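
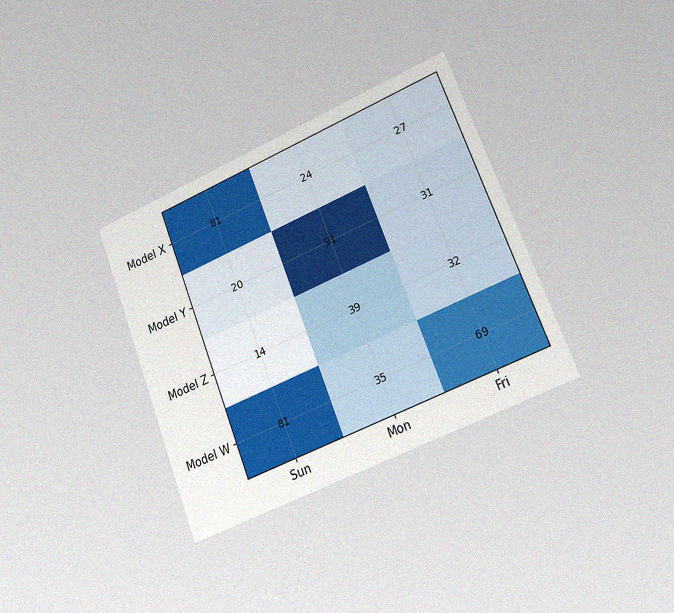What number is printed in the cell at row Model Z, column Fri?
32

The chart is tilted about 22° counter-clockwise and viewed slightly from the right, with some photo noise. The (Model Z, Fri) cell reads 32.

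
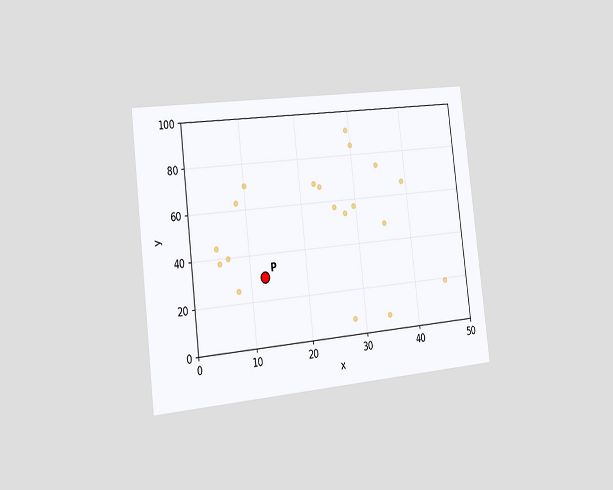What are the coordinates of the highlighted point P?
(12.5, 30)

The chart is tilted about 7° counter-clockwise and viewed slightly from the left. Following the gridlines from P to each axis, P sits at (12.5, 30).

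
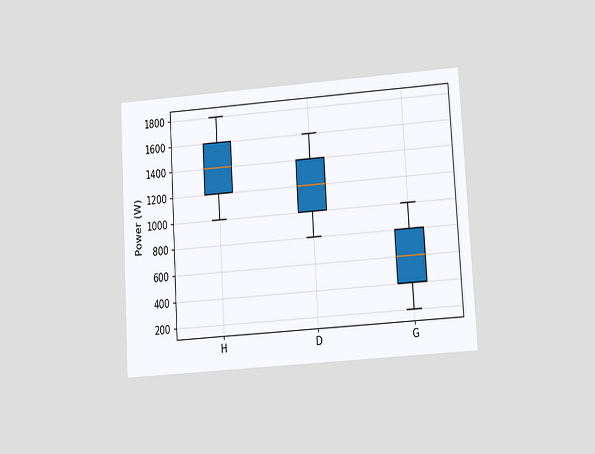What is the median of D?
The chart is tilted about 3° counter-clockwise and viewed at a slight angle. The median line in the D box sits at 1200W.

1200W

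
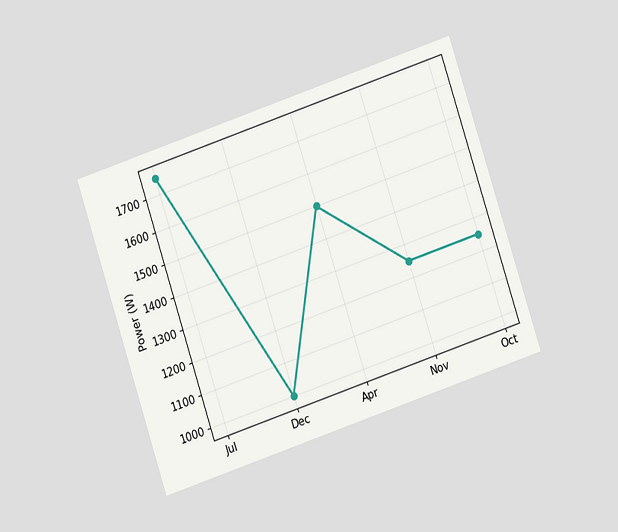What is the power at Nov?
1250W

The chart is tilted about 18° counter-clockwise and viewed at a slight angle. At Nov, the line is at 1250W.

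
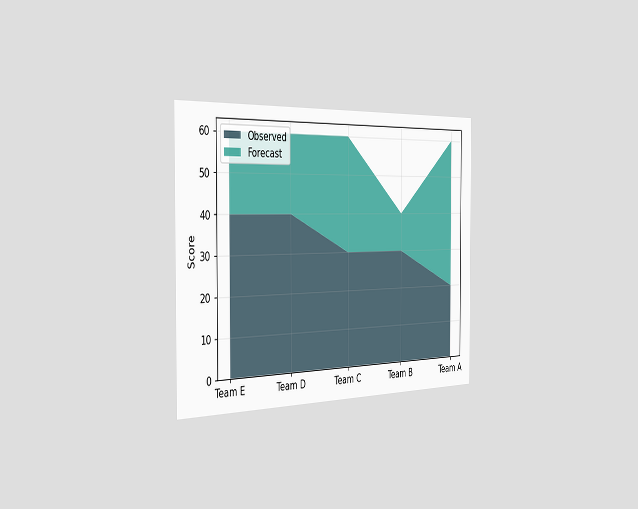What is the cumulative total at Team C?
The chart is viewed slightly from the left. The stacked total at Team C reaches 60.

60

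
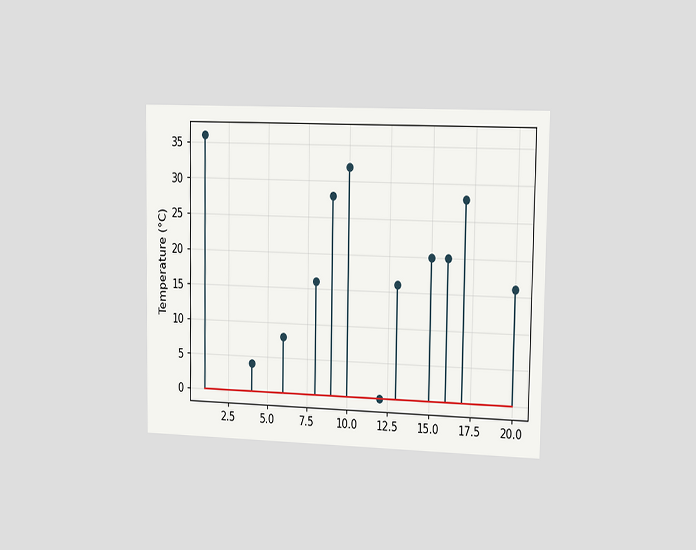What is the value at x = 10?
32°C

The chart is viewed slightly from the right. The stem at x=10 reaches 32°C.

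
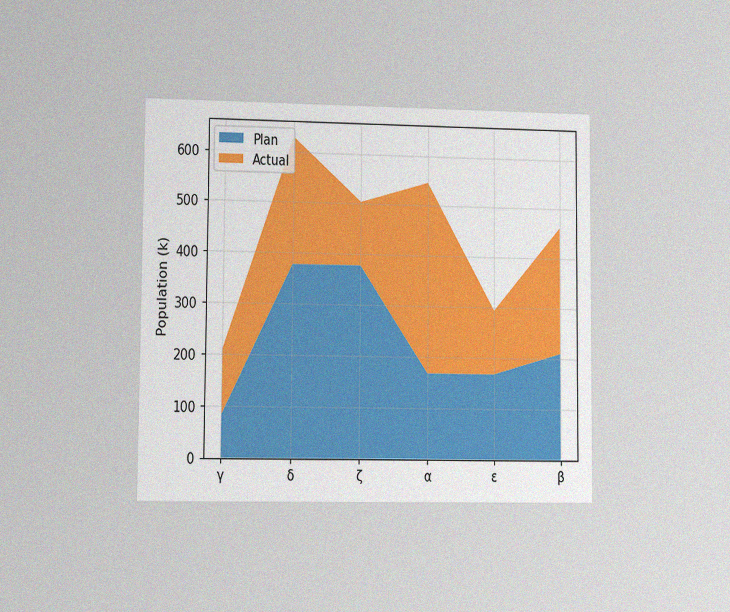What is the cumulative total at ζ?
The chart is viewed at a slight angle, with some photo noise. The stacked total at ζ reaches 504k.

504k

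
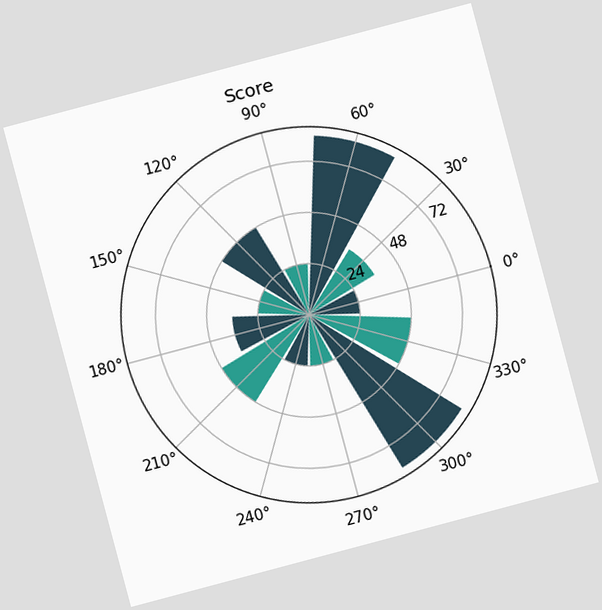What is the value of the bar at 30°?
The chart is tilted about 15° counter-clockwise. The bar at 30° reaches 36 on the radial axis.

36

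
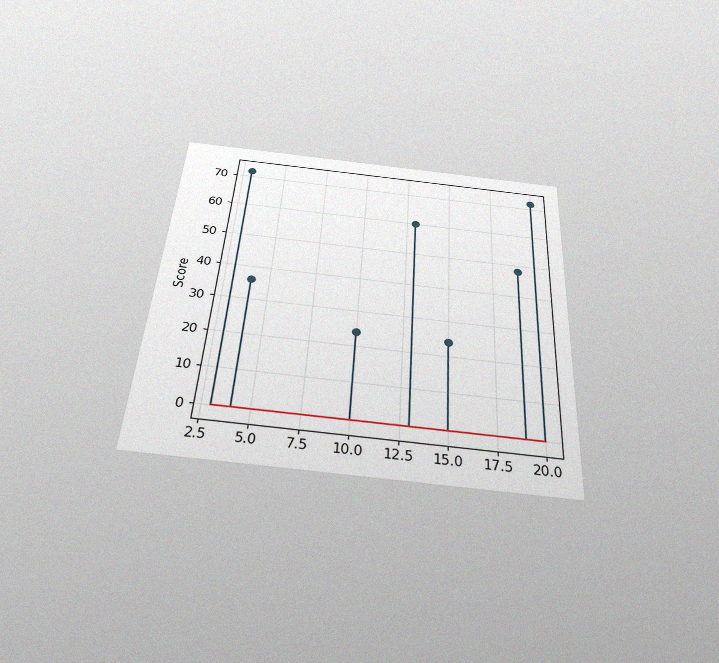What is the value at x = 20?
72

The chart is tilted about 3° clockwise and viewed slightly from below, with some photo noise. The stem at x=20 reaches 72.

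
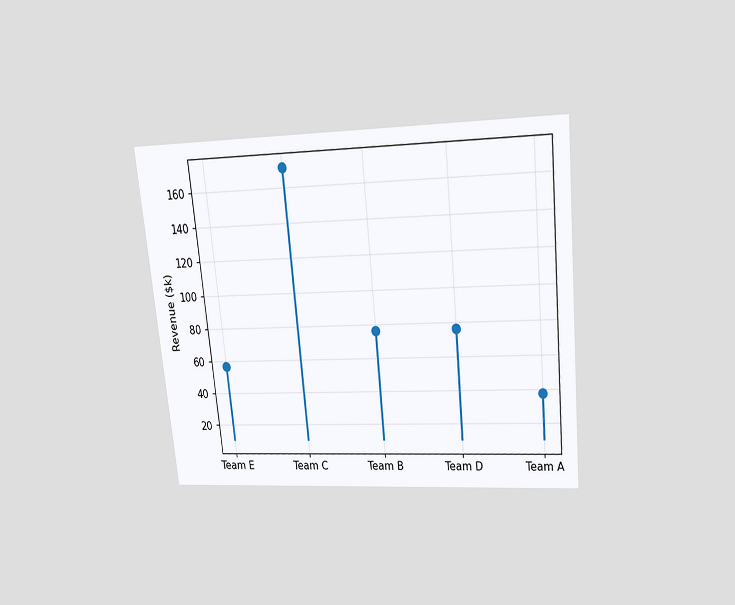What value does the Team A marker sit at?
The chart is tilted about 6° counter-clockwise and viewed slightly from above. The Team A marker sits at $38k.

$38k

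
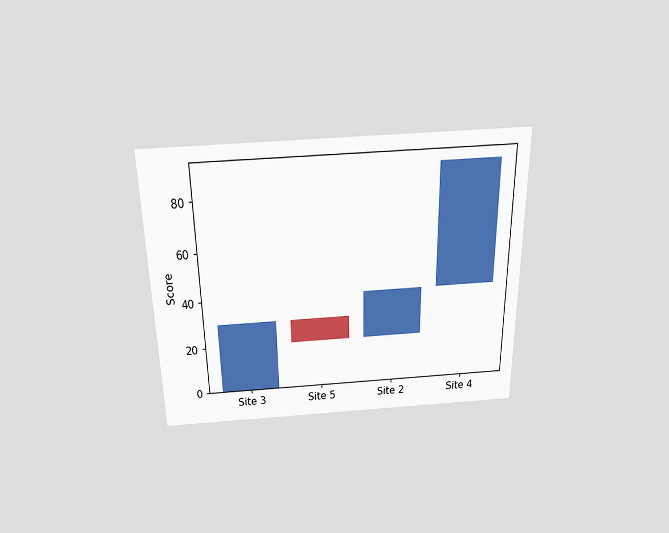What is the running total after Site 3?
The chart is viewed slightly from above. After Site 3 the running total reaches 30.

30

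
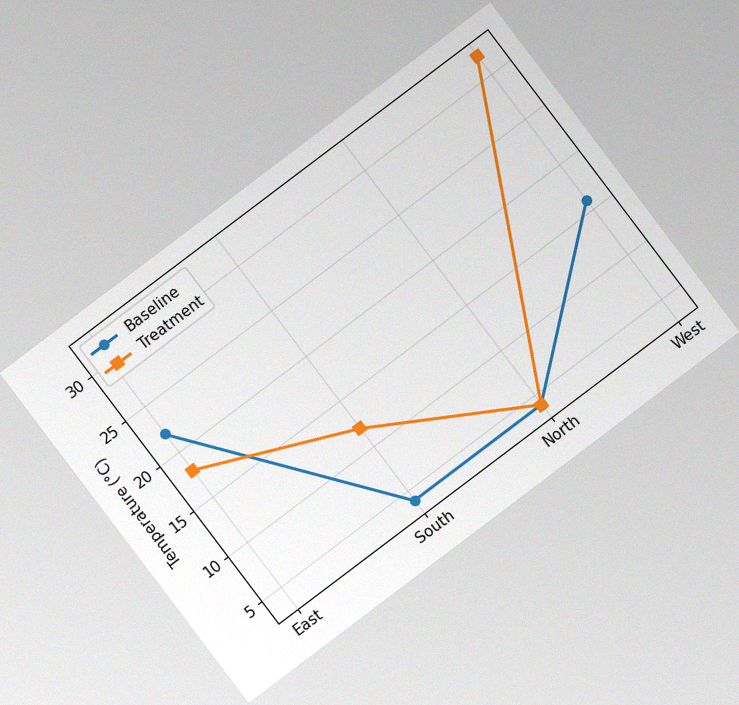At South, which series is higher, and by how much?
Treatment, by 8°C

The chart is tilted about 37° counter-clockwise, with some photo noise. At South, Treatment sits above the other line by 8°C.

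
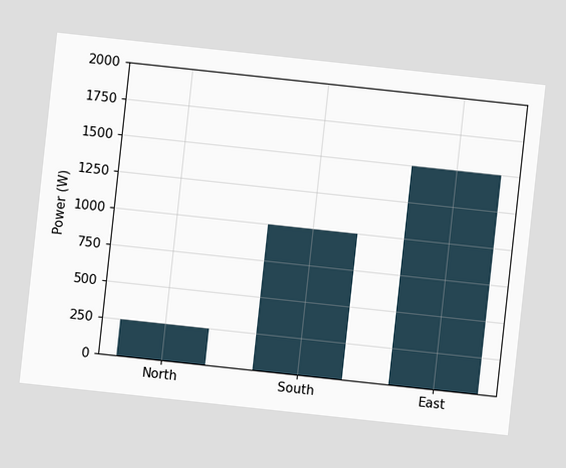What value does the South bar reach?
The chart is tilted about 6° clockwise. Reading along the chart's y-axis, the South bar reaches 1000W.

1000W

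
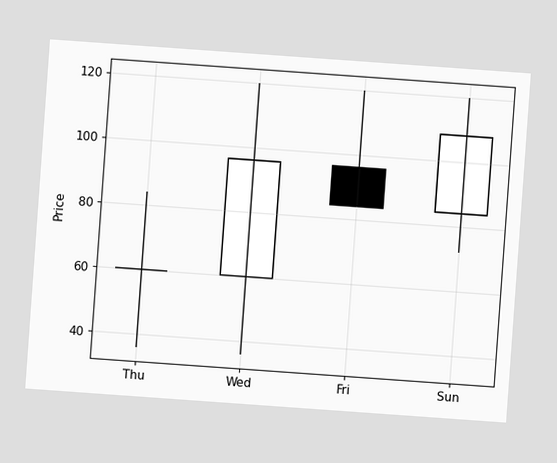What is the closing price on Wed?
96

The chart is tilted about 4° clockwise. The Wed candle closes at 96.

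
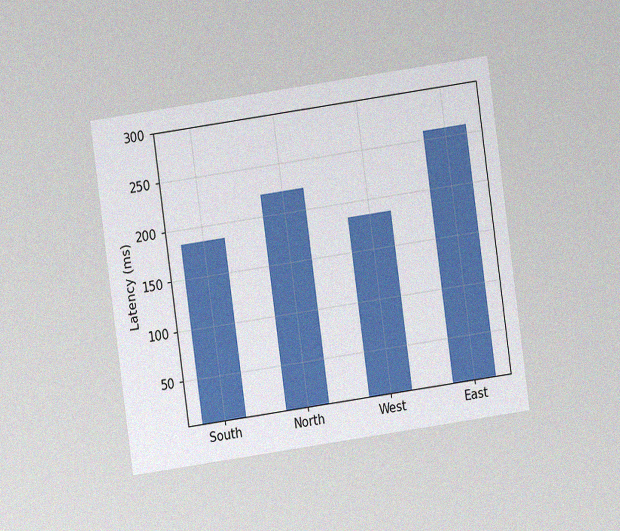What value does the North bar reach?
The chart is tilted about 8° counter-clockwise and viewed at a slight angle, with some photo noise. Reading along the chart's y-axis, the North bar reaches 222ms.

222ms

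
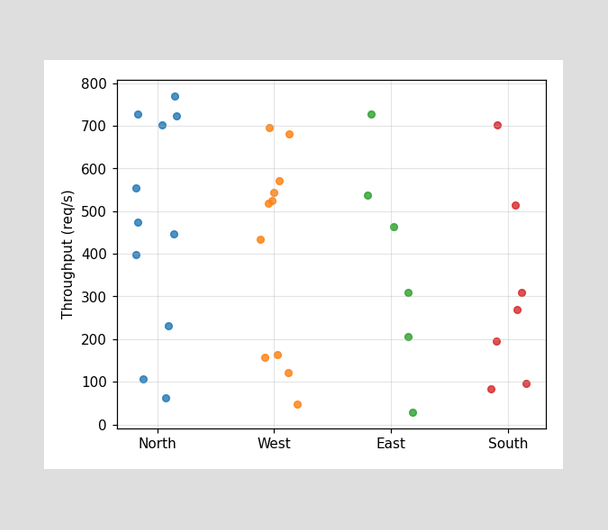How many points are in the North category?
11

Counting the markers in the North column gives 11.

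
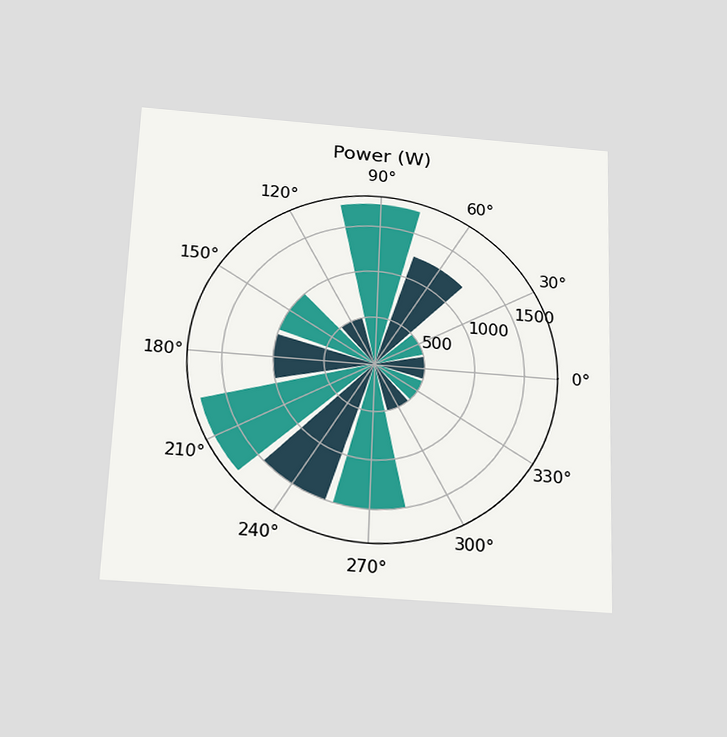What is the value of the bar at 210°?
The chart is tilted about 2° clockwise and viewed slightly from below. The bar at 210° reaches 1750W on the radial axis.

1750W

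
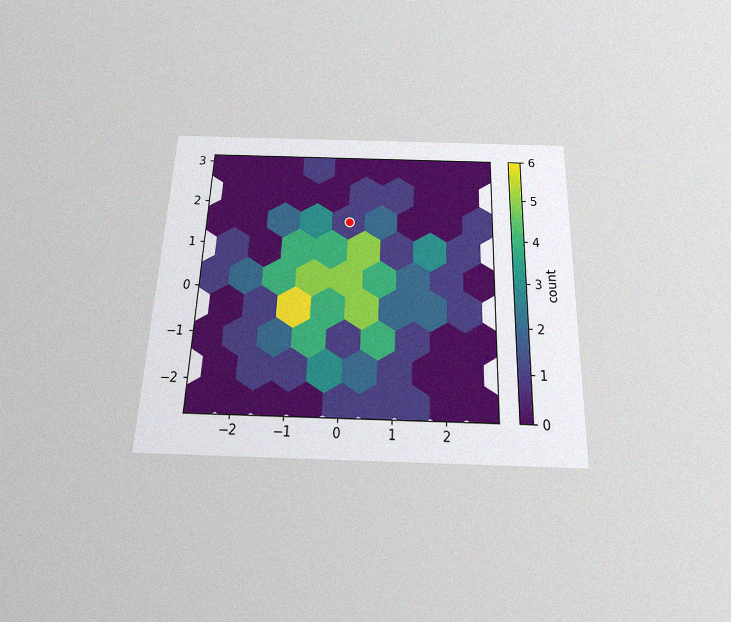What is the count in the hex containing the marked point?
1

The chart is viewed slightly from below, with some photo noise. The marked hex reads 1 on the colorbar.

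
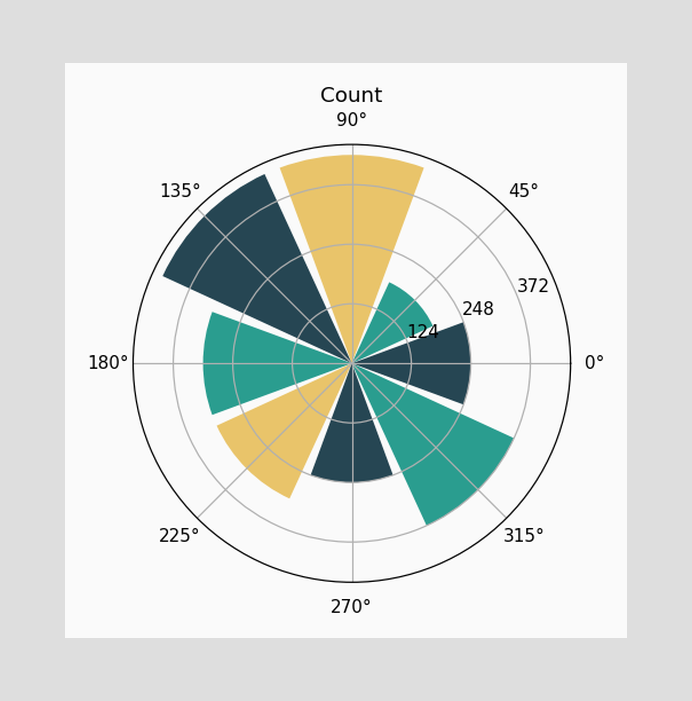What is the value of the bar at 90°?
The bar at 90° reaches 434 on the radial axis.

434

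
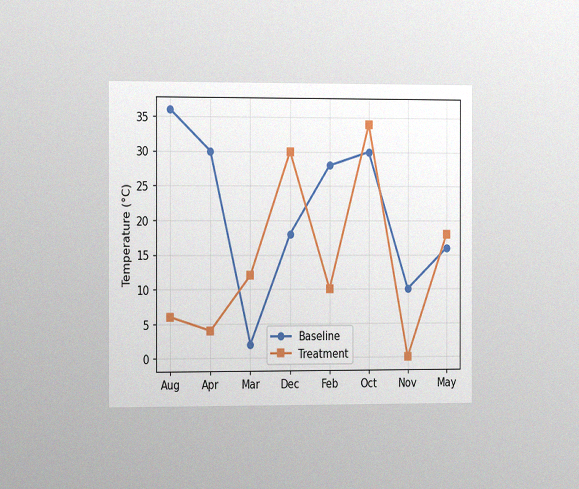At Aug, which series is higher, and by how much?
Baseline, by 30°C

The chart is viewed slightly from the left, with some photo noise. At Aug, Baseline sits above the other line by 30°C.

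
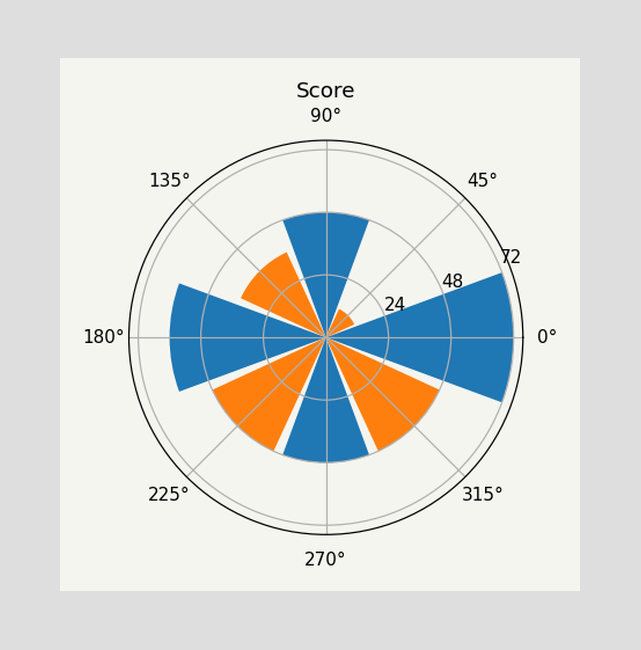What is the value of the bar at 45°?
12

The bar at 45° reaches 12 on the radial axis.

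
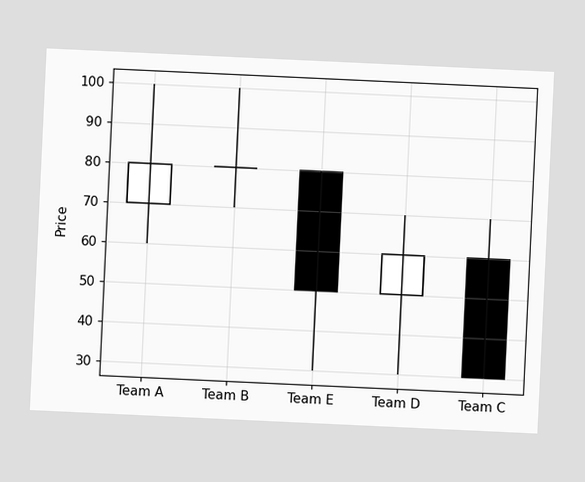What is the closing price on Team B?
The chart is tilted about 3° clockwise. The Team B candle closes at 80.

80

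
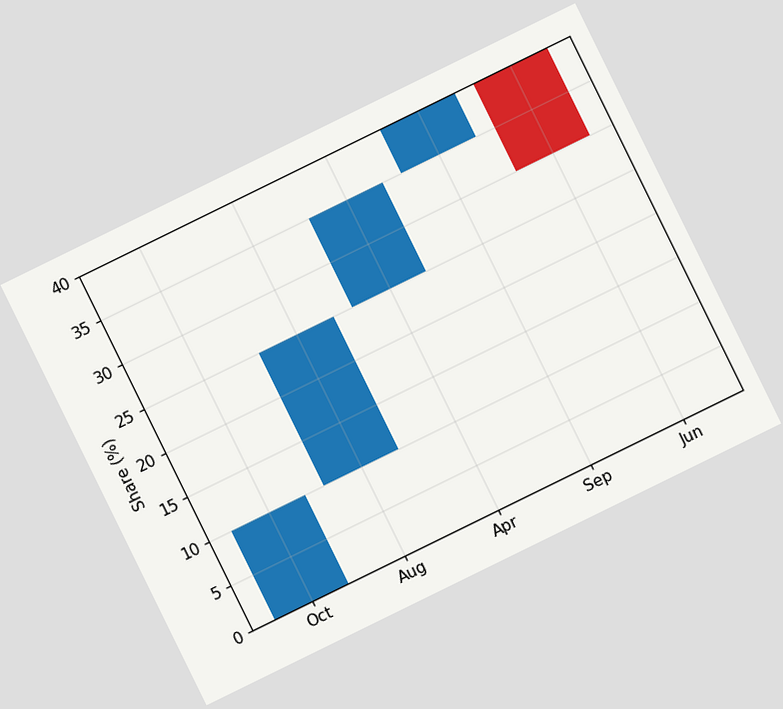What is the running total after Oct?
The chart is tilted about 26° counter-clockwise. After Oct the running total reaches 10%.

10%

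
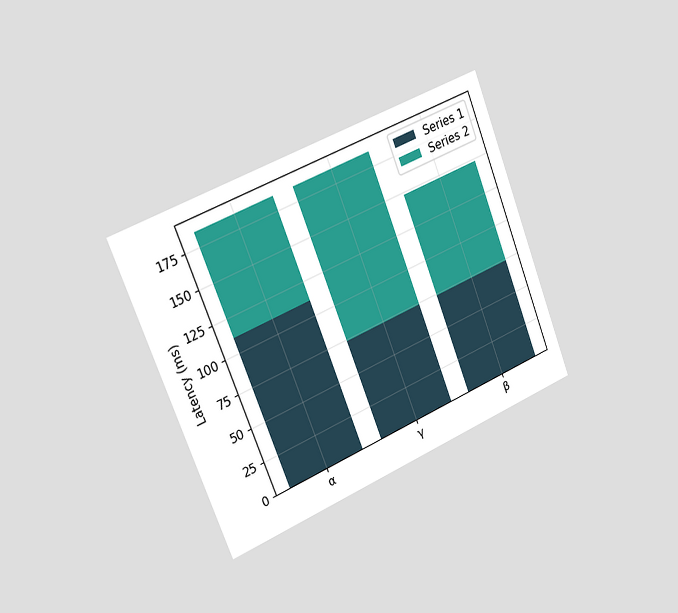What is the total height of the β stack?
The chart is tilted about 22° counter-clockwise and viewed slightly from the left. The β stack's top reaches 148ms on the y-axis.

148ms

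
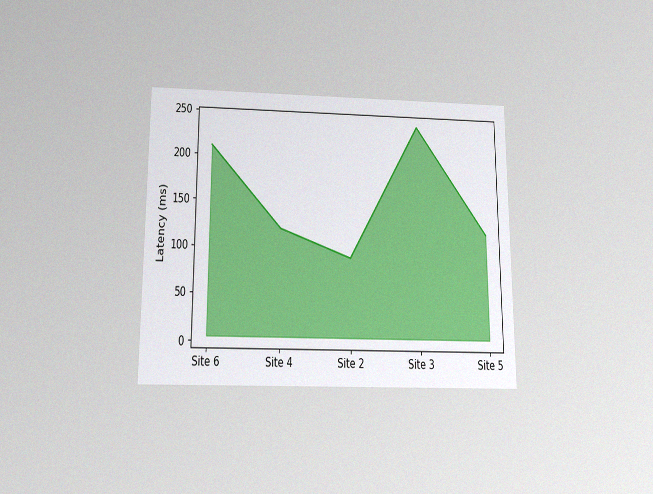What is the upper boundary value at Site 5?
120ms

The chart is viewed slightly from below, with some photo noise. At Site 5 the upper boundary is at 120ms.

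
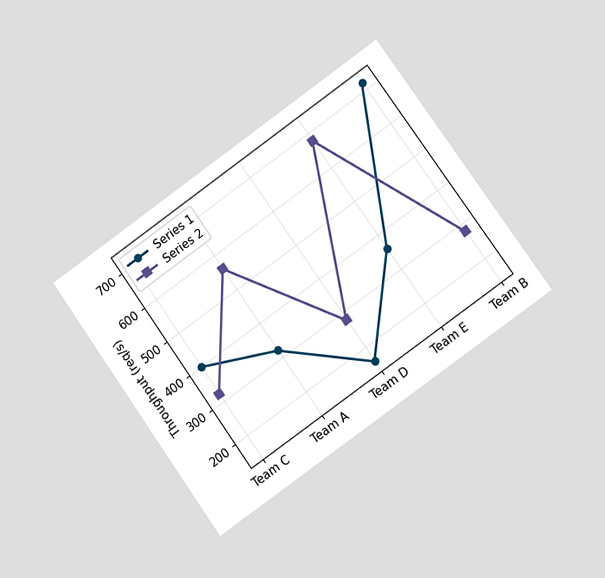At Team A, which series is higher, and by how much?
The chart is tilted about 35° counter-clockwise and viewed at a slight angle. At Team A, Series 2 sits above the other line by 240req/s.

Series 2, by 240req/s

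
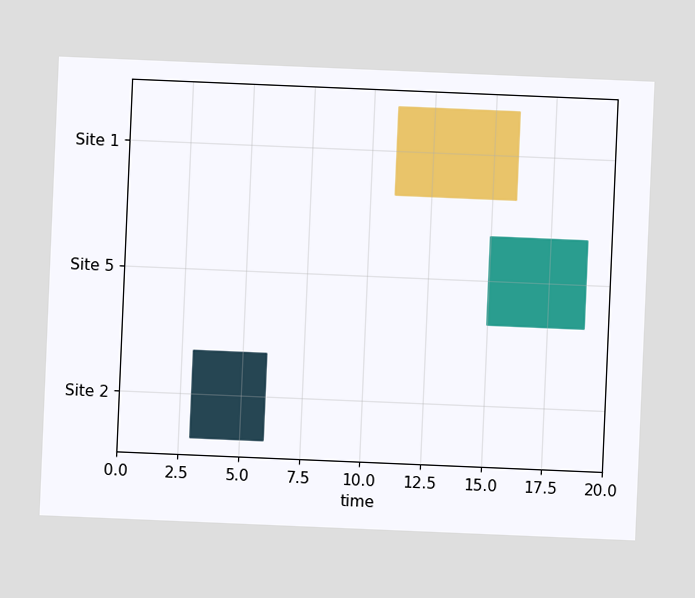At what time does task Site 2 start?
The chart is tilted about 2° clockwise. The Site 2 bar begins at t=3.

3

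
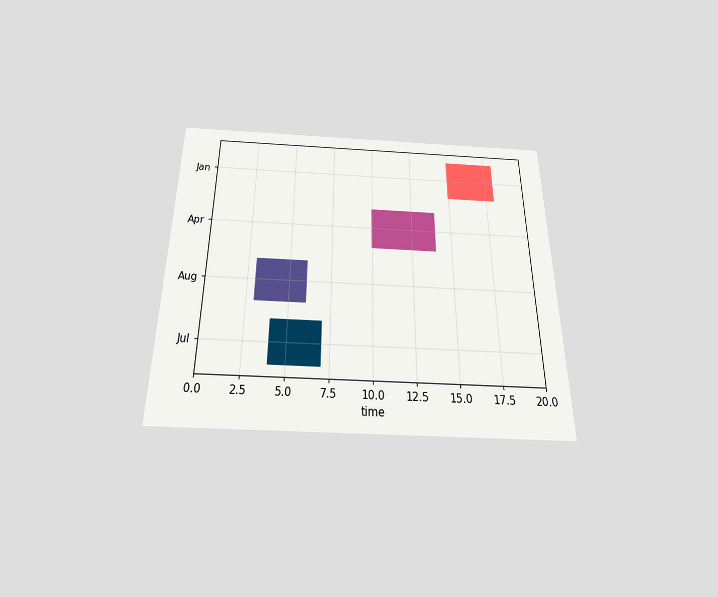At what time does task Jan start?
15

The chart is viewed slightly from below. The Jan bar begins at t=15.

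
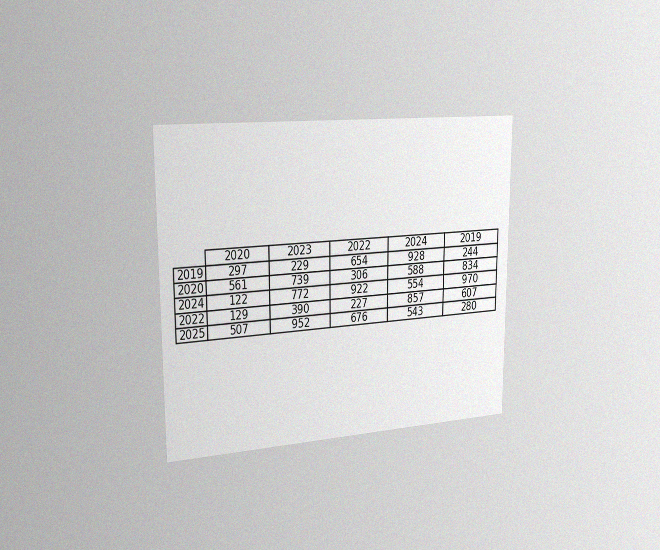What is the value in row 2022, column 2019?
607

The chart is viewed slightly from the left, with some photo noise. The (2022, 2019) cell reads 607.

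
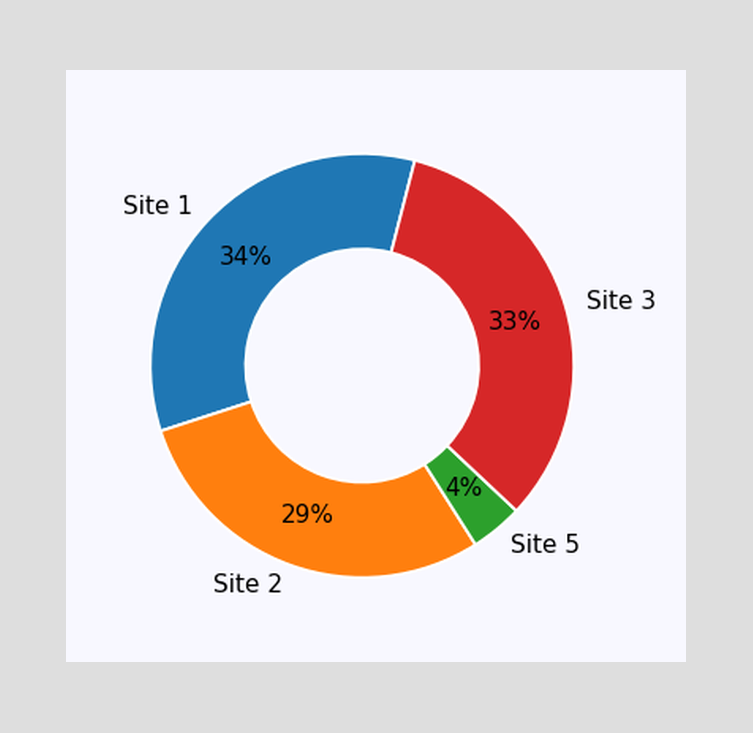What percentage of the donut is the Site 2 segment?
The Site 2 segment takes up 29% of the ring.

29%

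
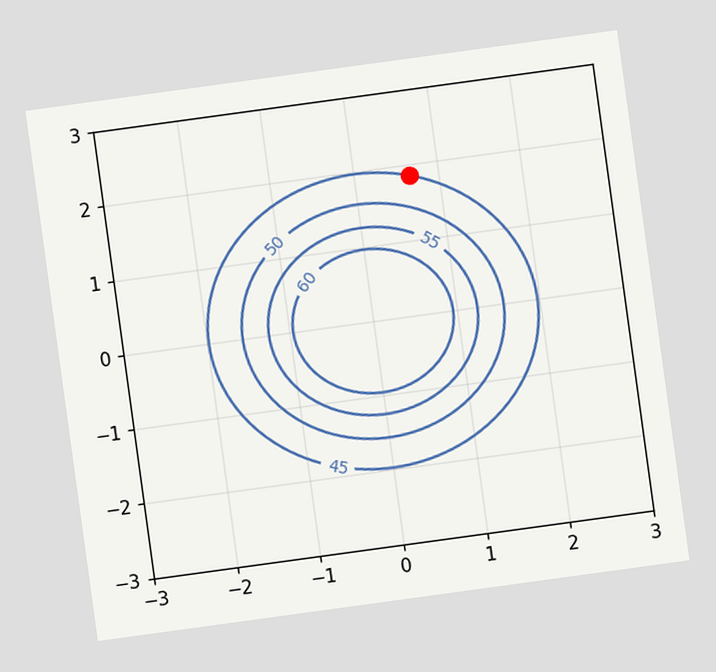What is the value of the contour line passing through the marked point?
The chart is tilted about 8° counter-clockwise. The marked point sits on the contour labelled 45.

45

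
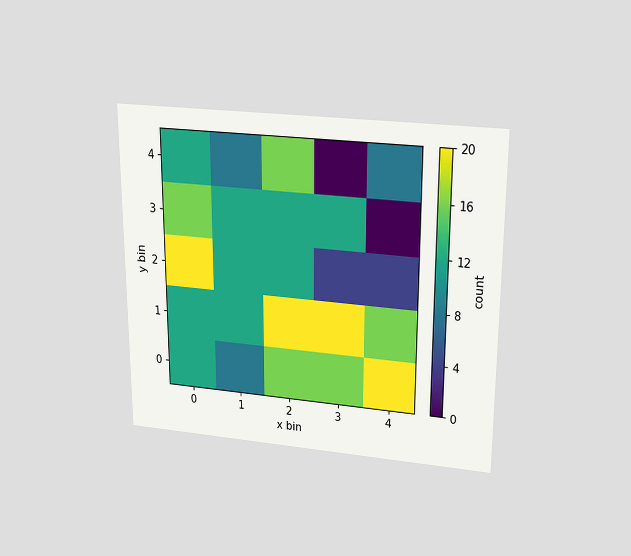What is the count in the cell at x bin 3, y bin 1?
The chart is viewed slightly from above. Matching the cell (3, 1) against the colorbar gives 20.

20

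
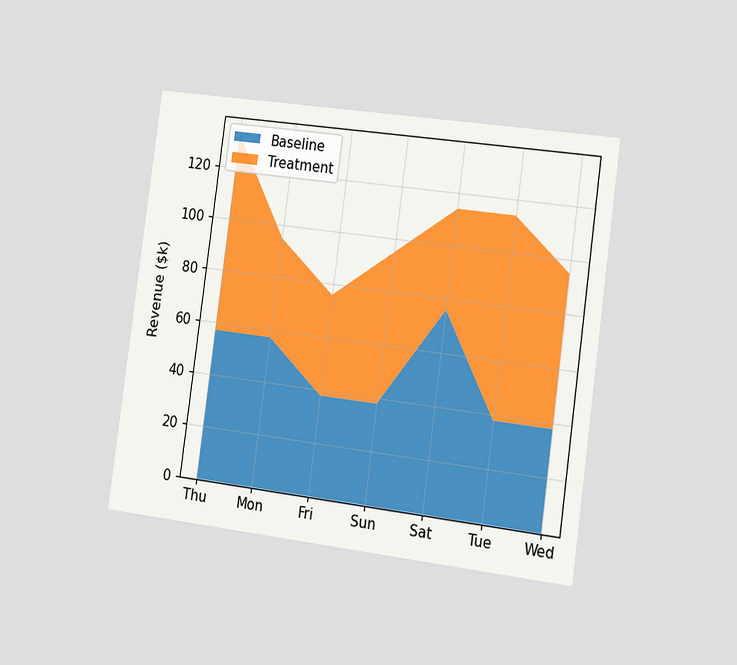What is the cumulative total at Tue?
The chart is tilted about 8° clockwise and viewed slightly from the right. The stacked total at Tue reaches $114k.

$114k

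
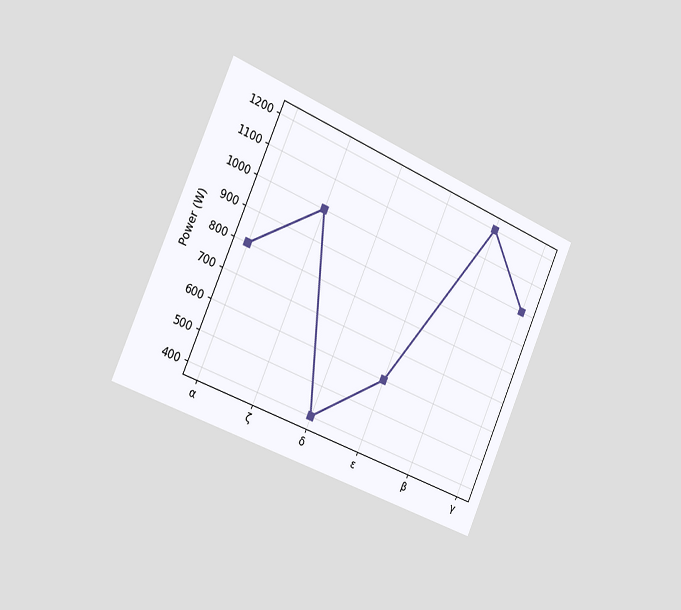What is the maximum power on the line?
1200W

The chart is tilted about 24° clockwise and viewed slightly from the left. The highest point is at β, and reading across to the y-axis gives 1200W.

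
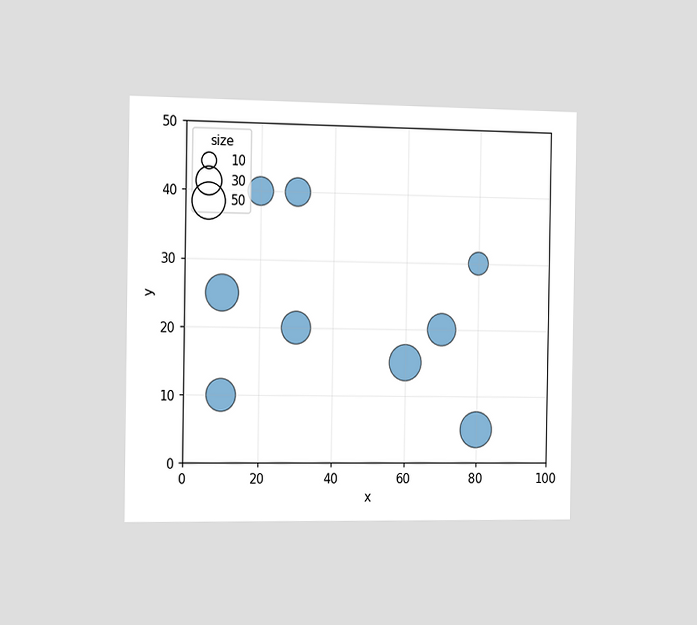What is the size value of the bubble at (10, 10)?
40

The chart is viewed slightly from the left. Matching the bubble at (10, 10) against the size legend gives 40.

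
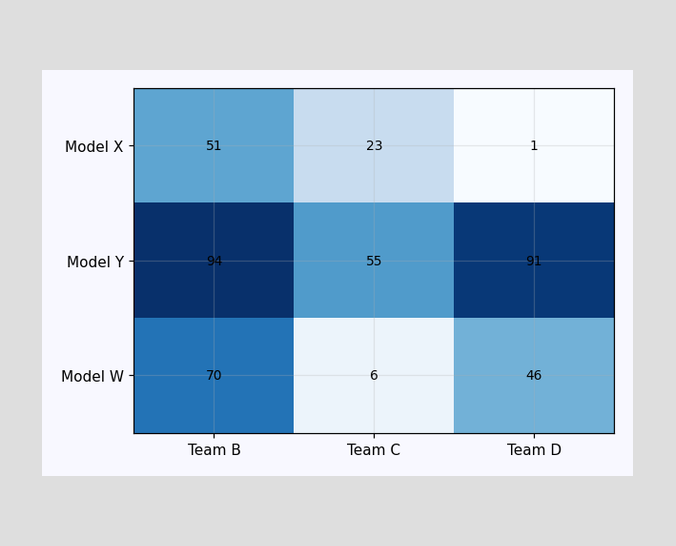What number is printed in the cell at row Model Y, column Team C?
55

The (Model Y, Team C) cell reads 55.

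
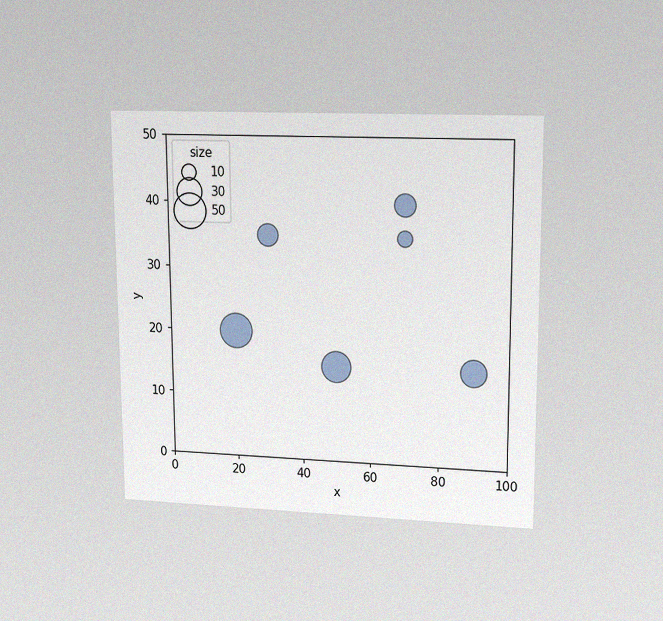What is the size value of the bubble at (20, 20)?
50

The chart is viewed at a slight angle, with some photo noise. Matching the bubble at (20, 20) against the size legend gives 50.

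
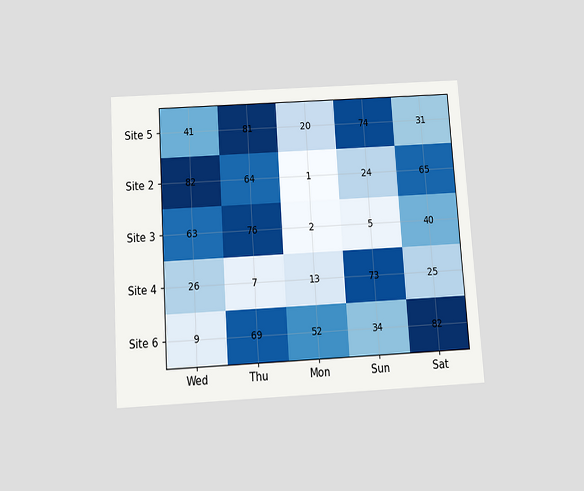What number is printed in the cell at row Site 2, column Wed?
The chart is tilted about 4° counter-clockwise and viewed slightly from below. The (Site 2, Wed) cell reads 82.

82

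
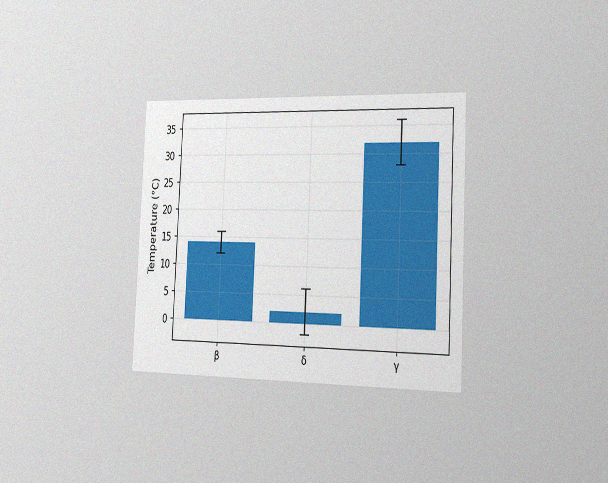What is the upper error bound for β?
16°C

The chart is tilted about 3° clockwise and viewed slightly from the right, with some photo noise. The β bar's upper whisker reaches 16°C.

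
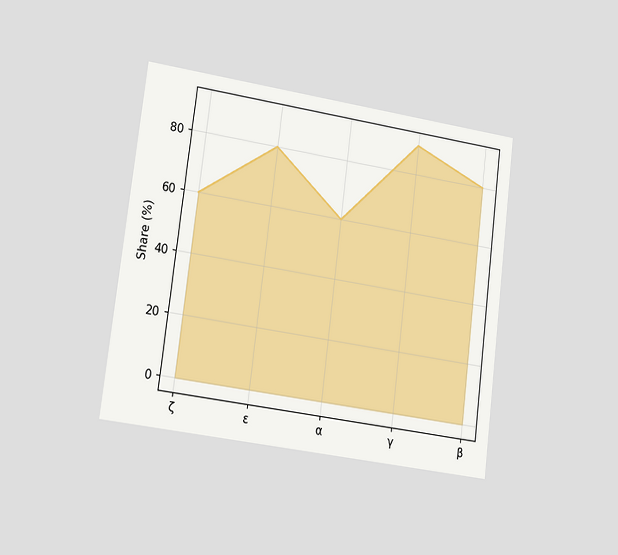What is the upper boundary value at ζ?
60%

The chart is tilted about 7° clockwise and viewed slightly from the left. At ζ the upper boundary is at 60%.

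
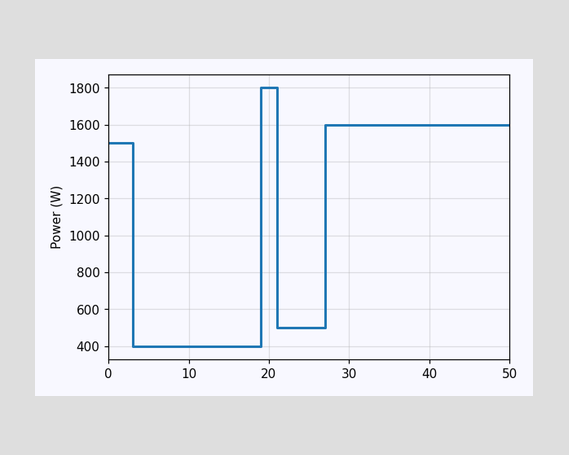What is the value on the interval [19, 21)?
1800W

On [19, 21) the step sits at 1800W.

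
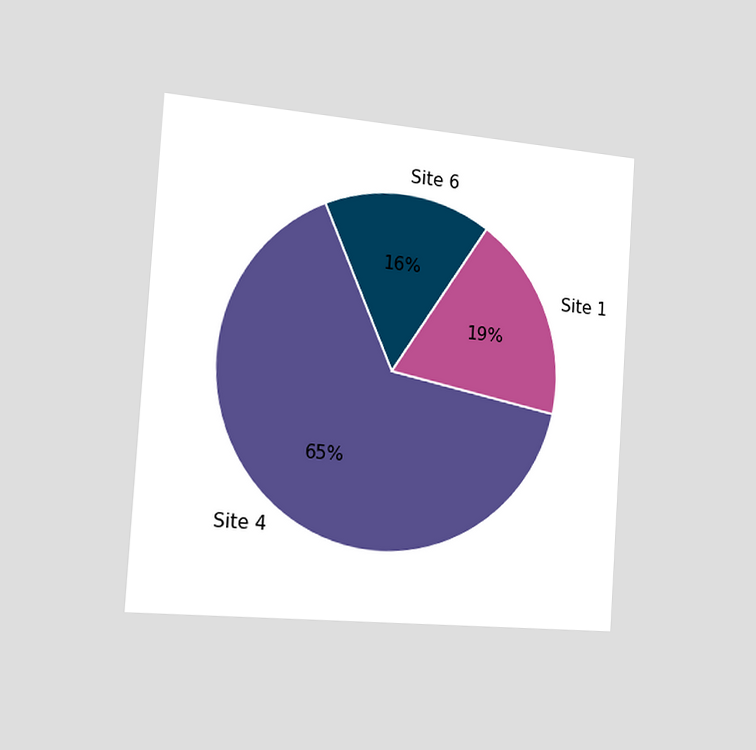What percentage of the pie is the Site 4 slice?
The chart is tilted about 4° clockwise and viewed slightly from the left. The Site 4 slice takes up 65% of the pie.

65%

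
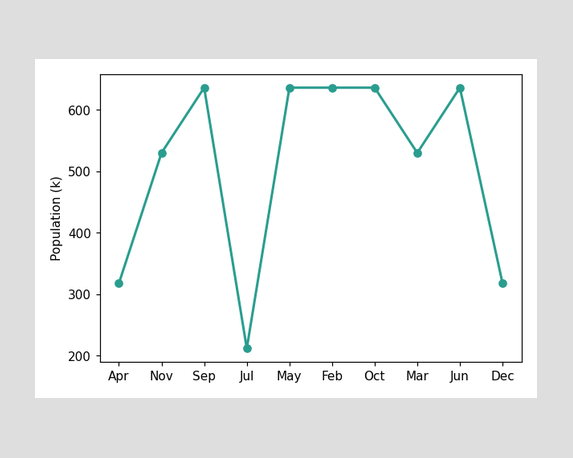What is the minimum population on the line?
212k

The lowest point is at Jul, and reading across to the y-axis gives 212k.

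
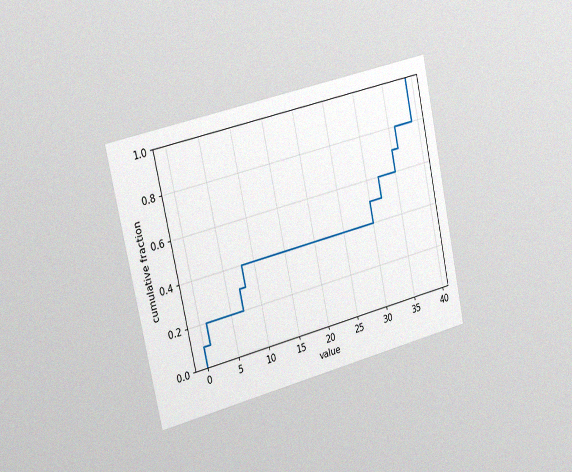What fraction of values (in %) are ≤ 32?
The chart is tilted about 12° counter-clockwise and viewed slightly from the left, with some photo noise. At x=32 the ECDF step is at 60%.

60%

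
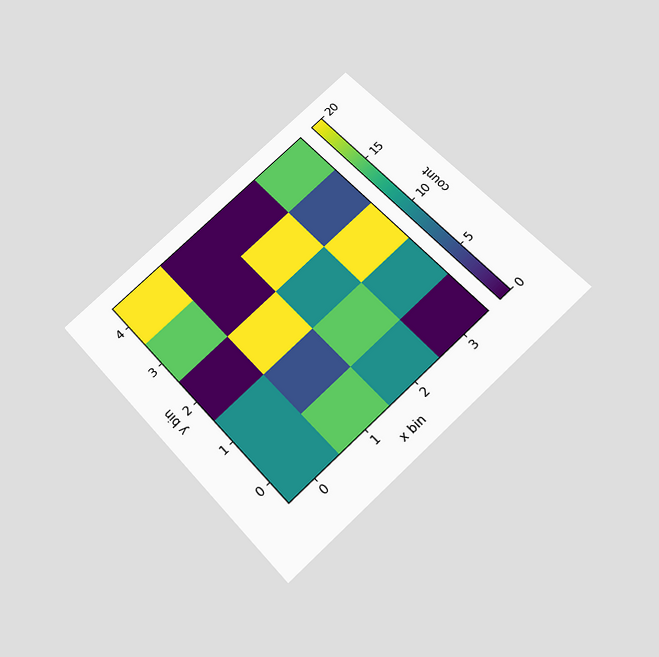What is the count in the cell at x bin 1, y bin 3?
0

The chart is tilted about 43° counter-clockwise and viewed slightly from below. Matching the cell (1, 3) against the colorbar gives 0.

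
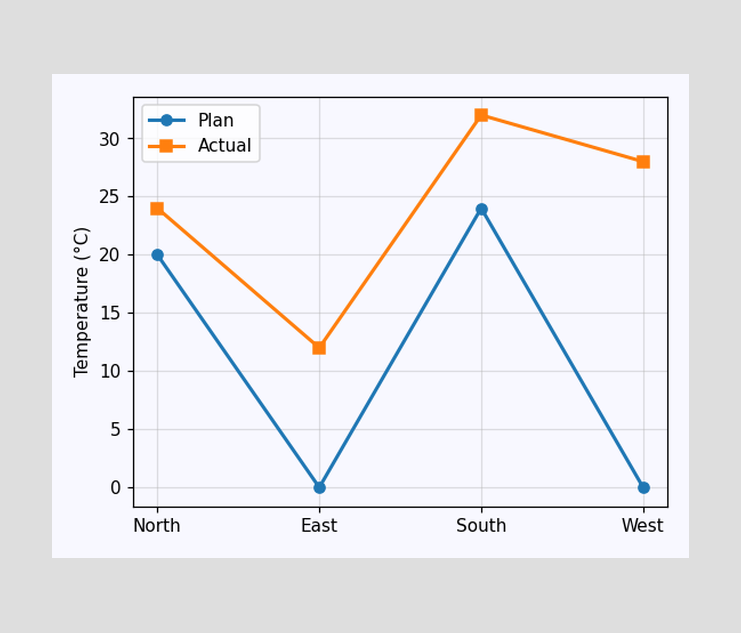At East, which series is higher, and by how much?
Actual, by 12°C

At East, Actual sits above the other line by 12°C.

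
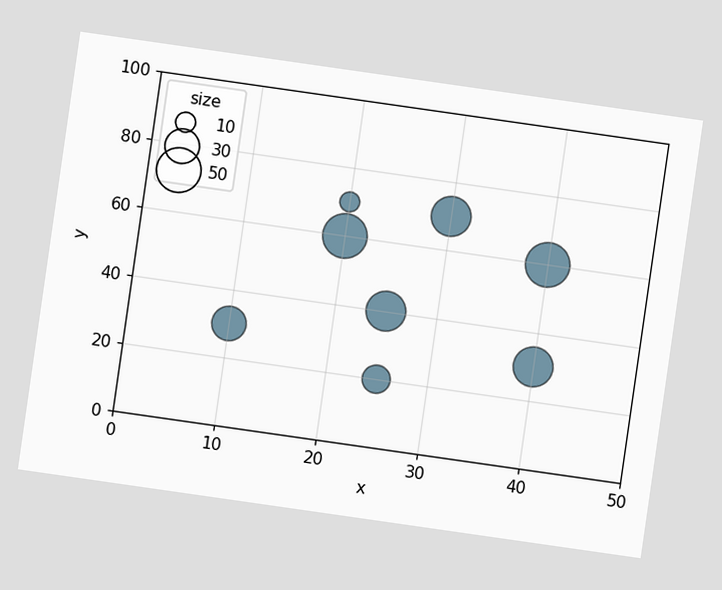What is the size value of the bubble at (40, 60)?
The chart is tilted about 8° clockwise. Matching the bubble at (40, 60) against the size legend gives 50.

50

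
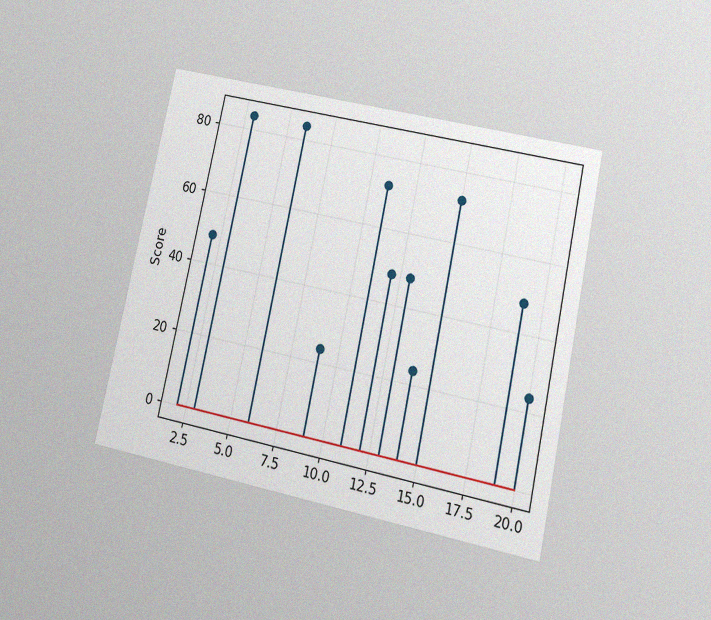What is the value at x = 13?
48

The chart is tilted about 12° clockwise and viewed at a slight angle, with some photo noise. The stem at x=13 reaches 48.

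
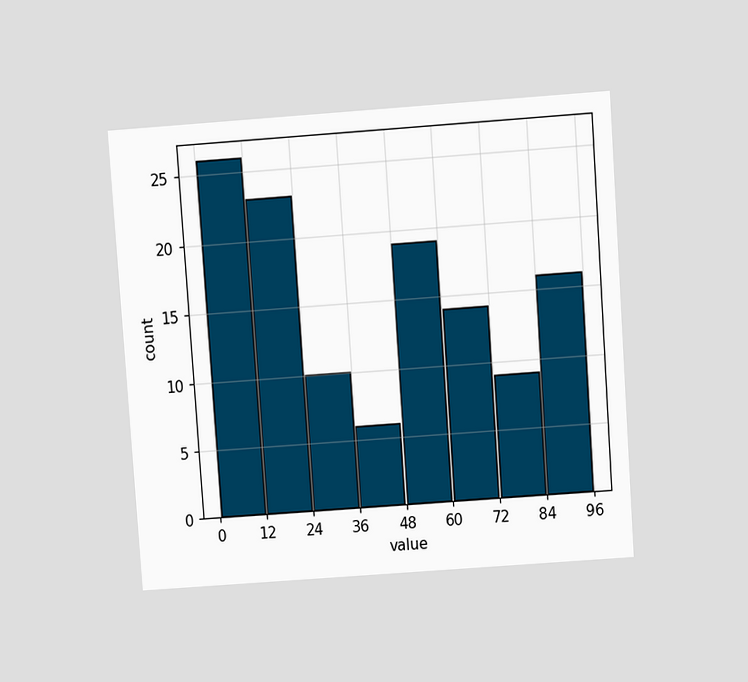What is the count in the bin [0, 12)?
The chart is tilted about 4° counter-clockwise and viewed slightly from above. The [0, 12) bin has height 26.

26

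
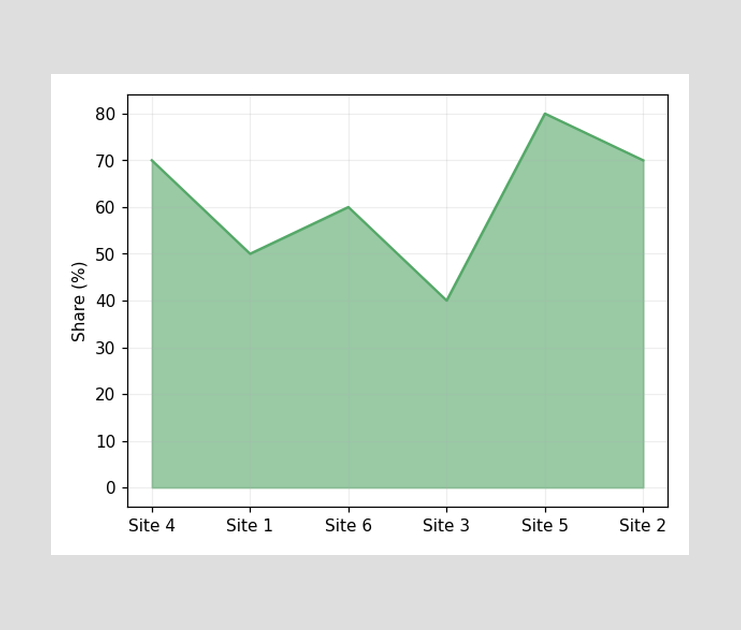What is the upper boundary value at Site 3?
40%

At Site 3 the upper boundary is at 40%.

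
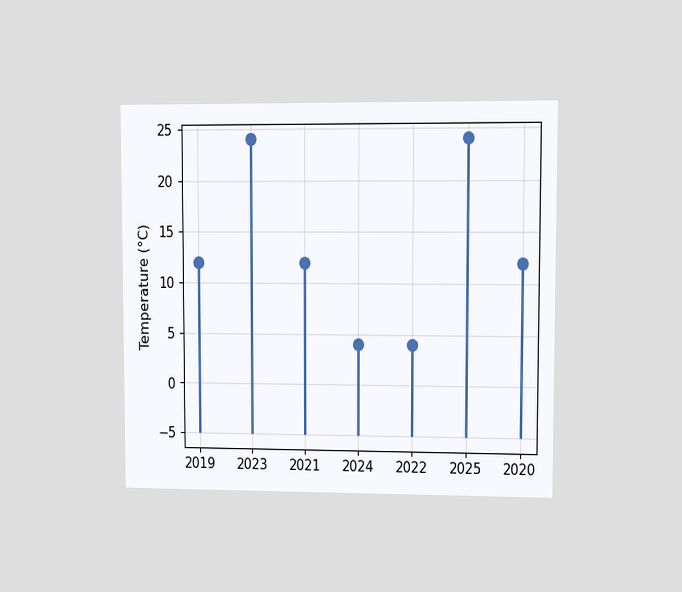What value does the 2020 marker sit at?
12°C

The chart is viewed at a slight angle. The 2020 marker sits at 12°C.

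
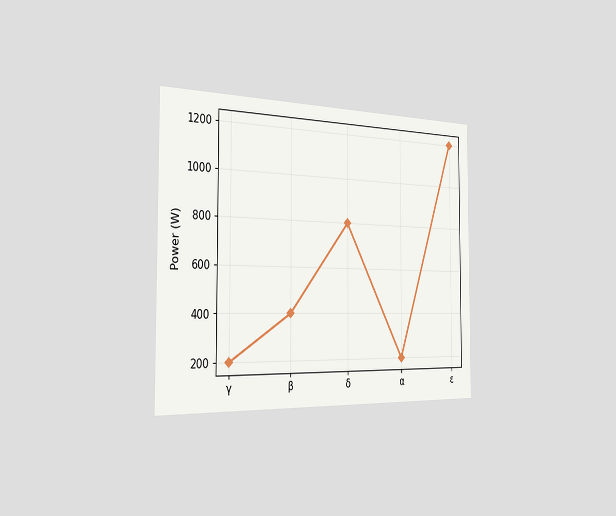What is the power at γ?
The chart is viewed slightly from the left. At γ, the line is at 200W.

200W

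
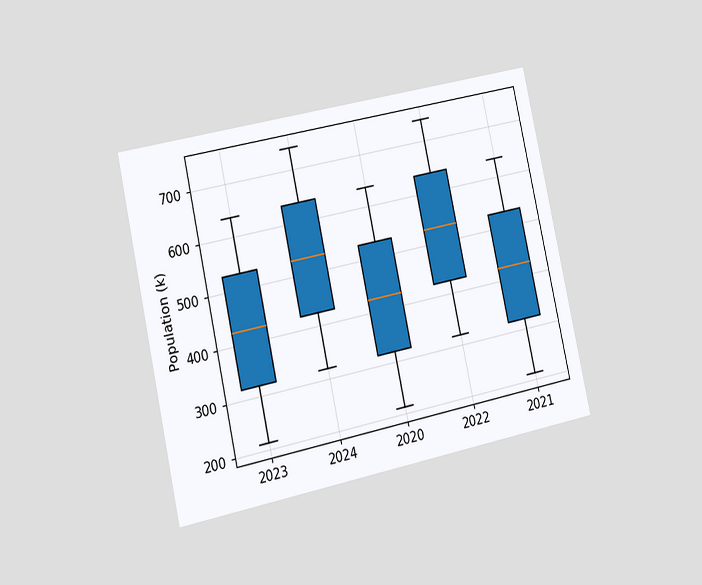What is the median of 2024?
The chart is tilted about 12° counter-clockwise and viewed slightly from the left. The median line in the 2024 box sits at 530k.

530k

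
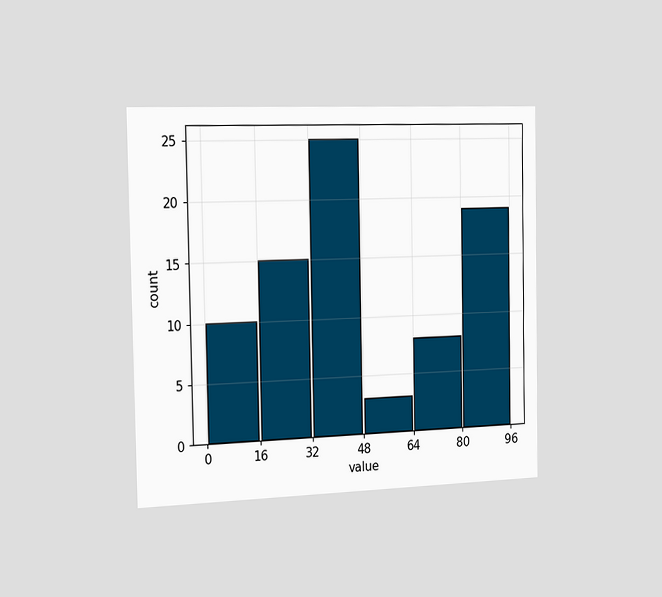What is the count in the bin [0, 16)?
The chart is viewed slightly from the left. The [0, 16) bin has height 10.

10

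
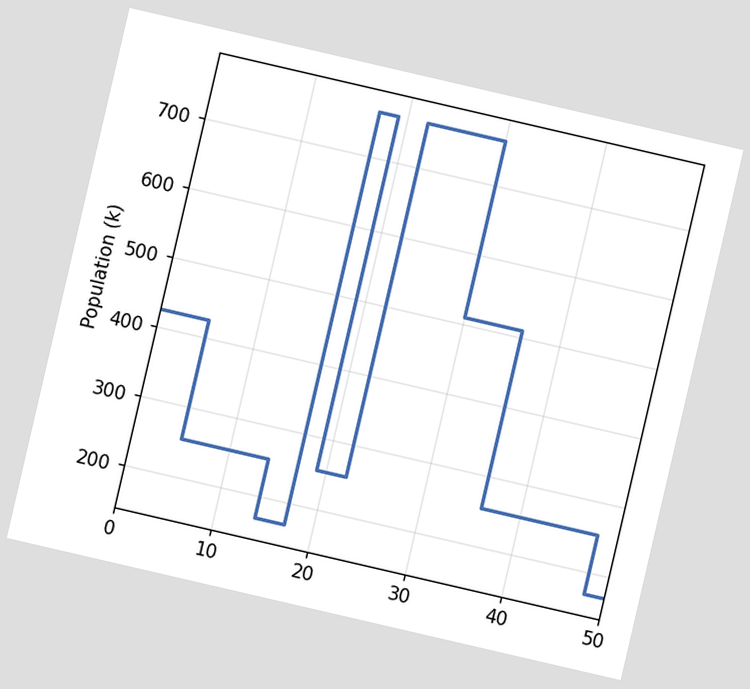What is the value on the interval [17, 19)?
765k

The chart is tilted about 13° clockwise. On [17, 19) the step sits at 765k.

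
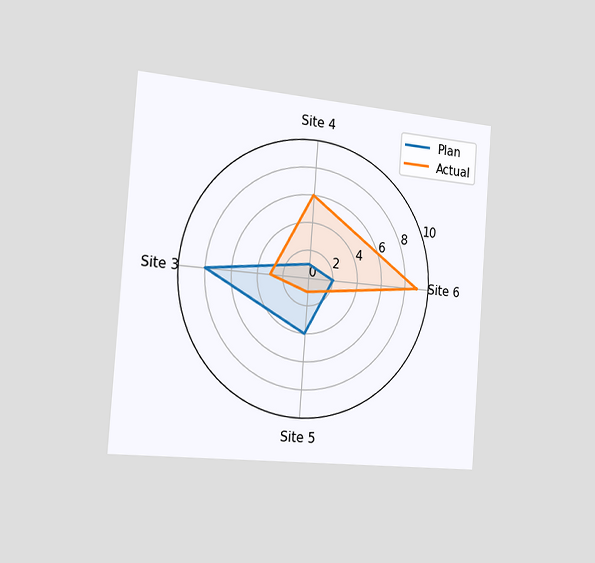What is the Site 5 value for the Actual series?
The chart is tilted about 4° clockwise and viewed slightly from the left. On the Site 5 axis, Actual reaches 1.

1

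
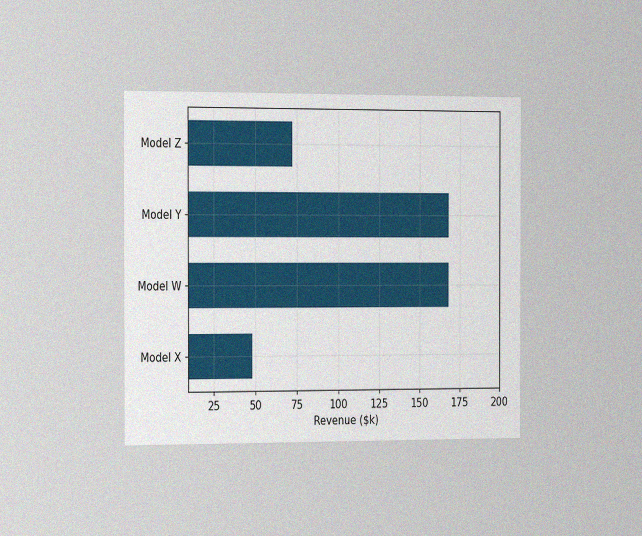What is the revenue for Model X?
$48k

The chart is viewed slightly from the left, with some photo noise. Reading along the chart's x-axis, the Model X bar reaches $48k.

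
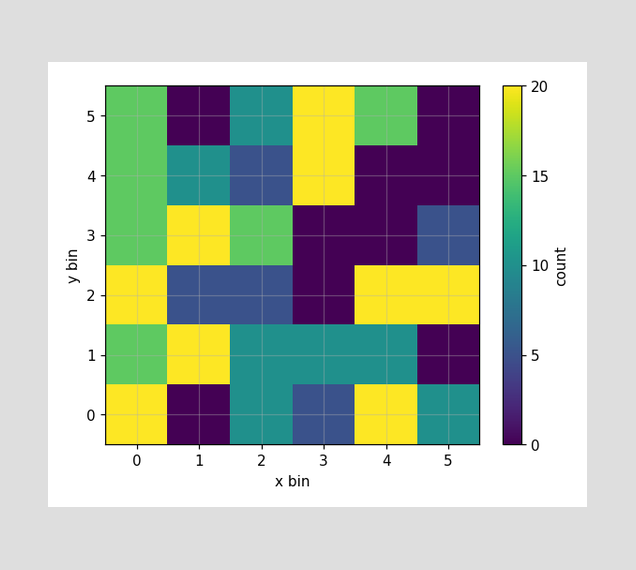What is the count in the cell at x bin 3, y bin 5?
20

Matching the cell (3, 5) against the colorbar gives 20.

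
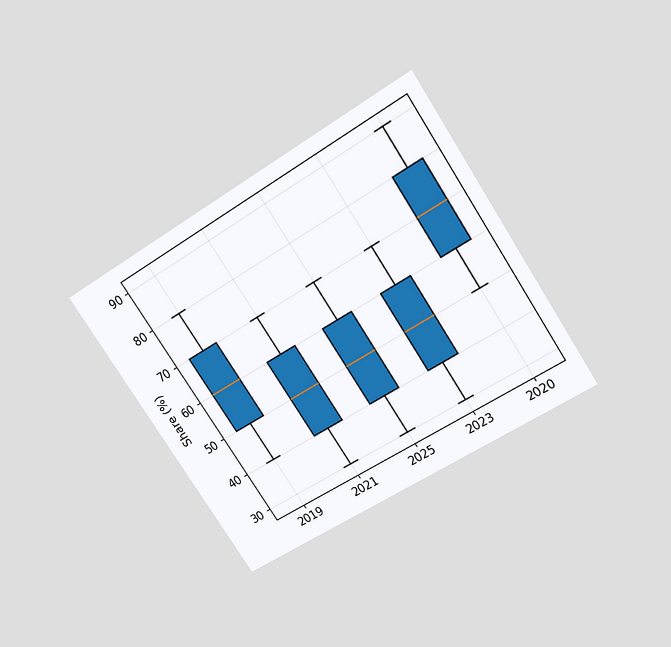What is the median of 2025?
The chart is tilted about 33° counter-clockwise and viewed slightly from above. The median line in the 2025 box sits at 50%.

50%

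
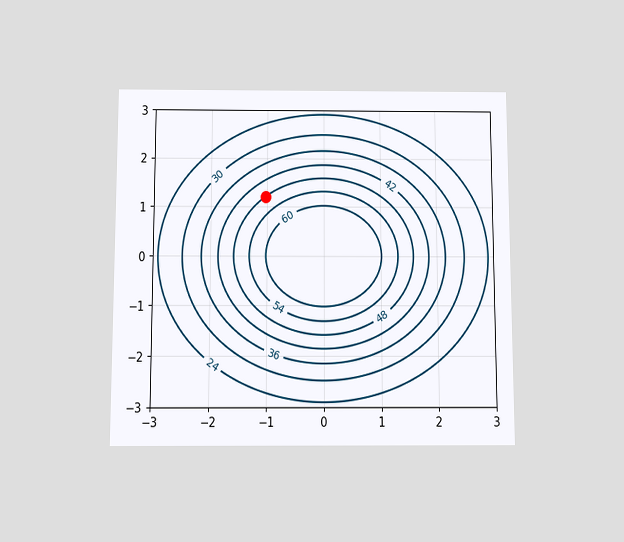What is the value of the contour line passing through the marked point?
48

The chart is viewed slightly from below. The marked point sits on the contour labelled 48.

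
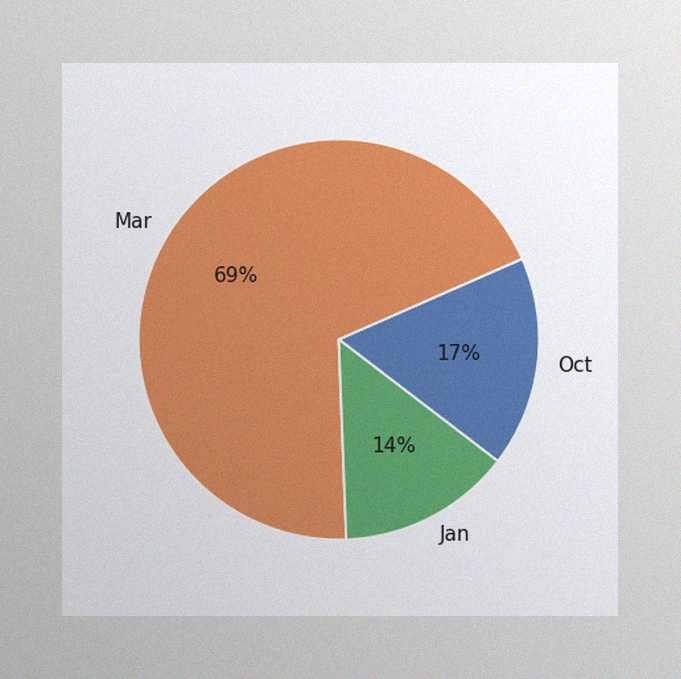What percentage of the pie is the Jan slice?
The image has some photo noise and uneven lighting. The Jan slice takes up 14% of the pie.

14%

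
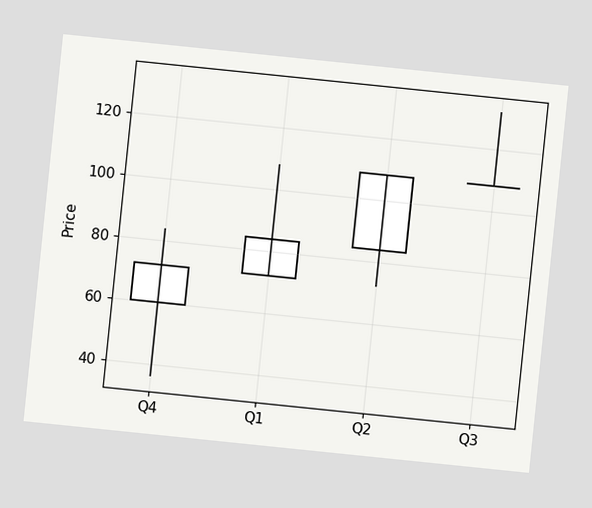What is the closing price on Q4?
The chart is tilted about 6° clockwise. The Q4 candle closes at 72.

72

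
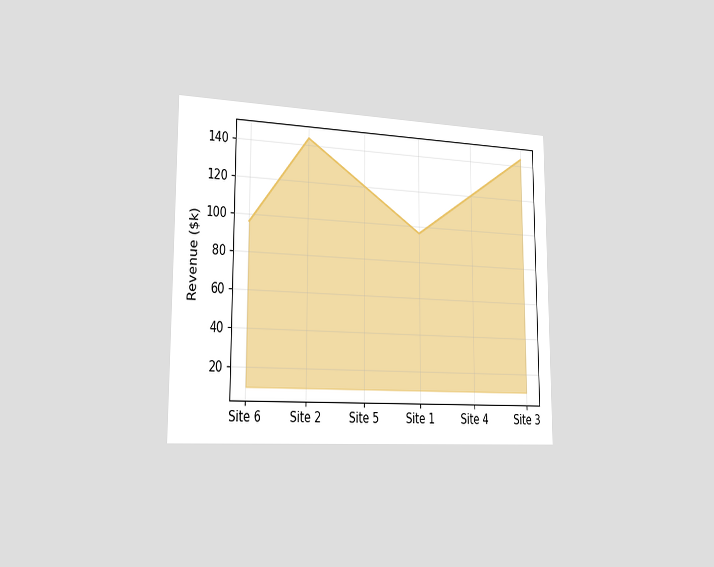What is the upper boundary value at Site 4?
$120k

The chart is viewed slightly from the left. At Site 4 the upper boundary is at $120k.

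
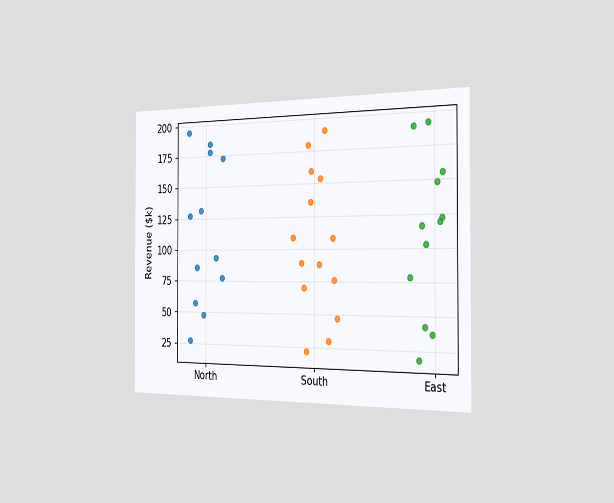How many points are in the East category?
12

The chart is viewed slightly from the right. Counting the markers in the East column gives 12.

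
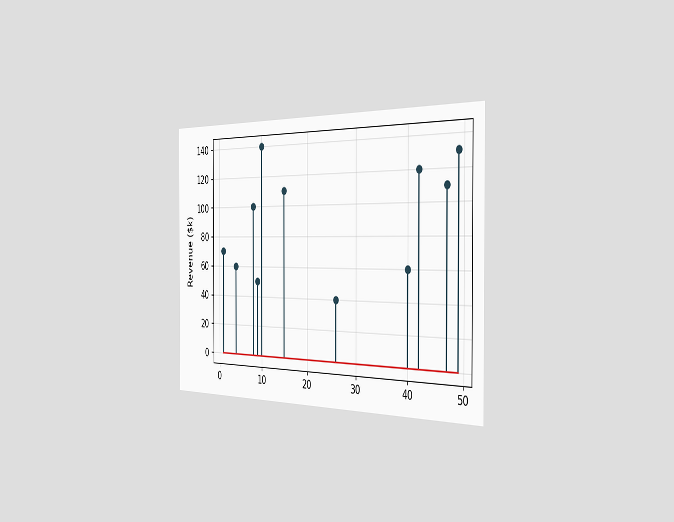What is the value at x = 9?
$50k

The chart is viewed slightly from the right. The stem at x=9 reaches $50k.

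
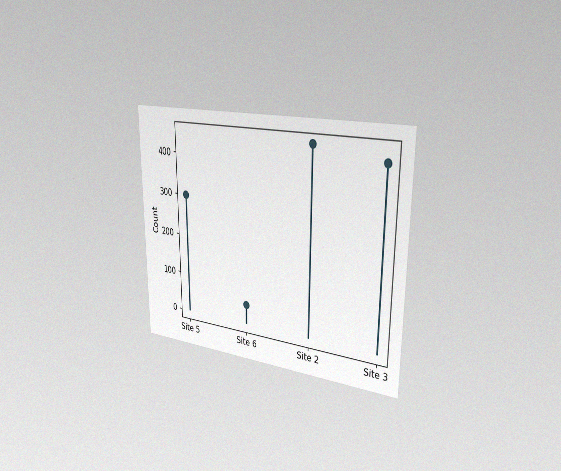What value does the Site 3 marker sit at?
The chart is viewed slightly from the right, with some photo noise. The Site 3 marker sits at 425.

425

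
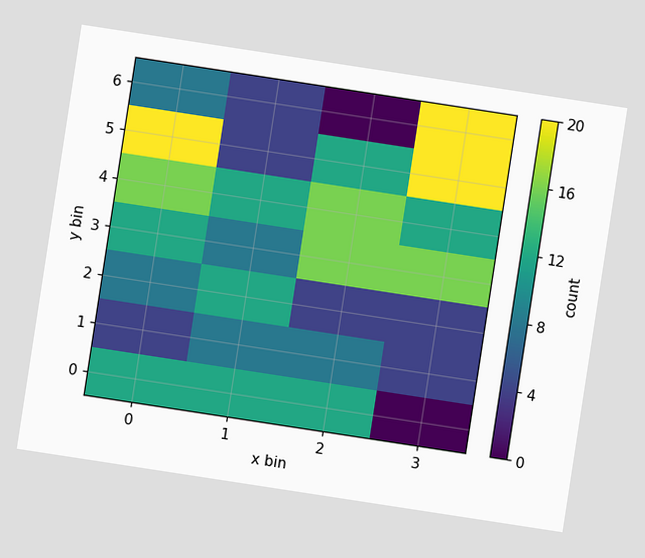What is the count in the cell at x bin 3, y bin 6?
The chart is tilted about 9° clockwise. Matching the cell (3, 6) against the colorbar gives 20.

20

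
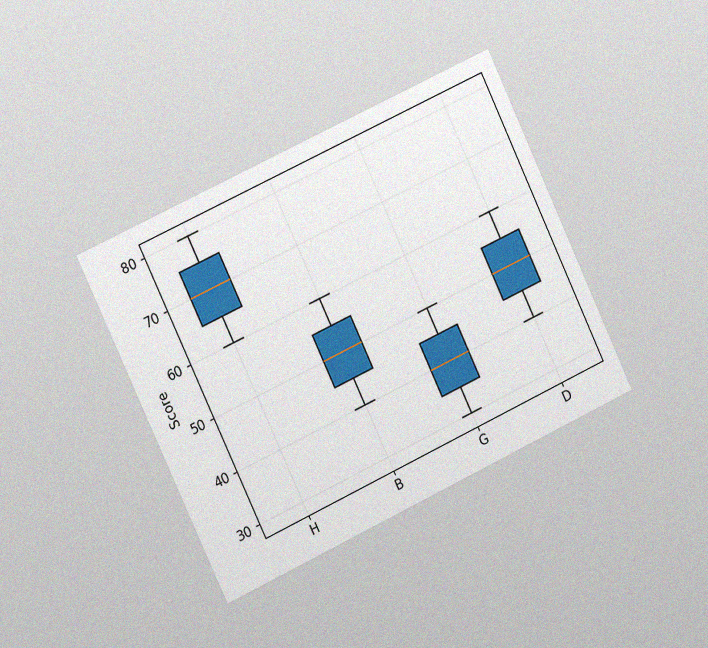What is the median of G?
40

The chart is tilted about 25° counter-clockwise and viewed slightly from the left, with some photo noise. The median line in the G box sits at 40.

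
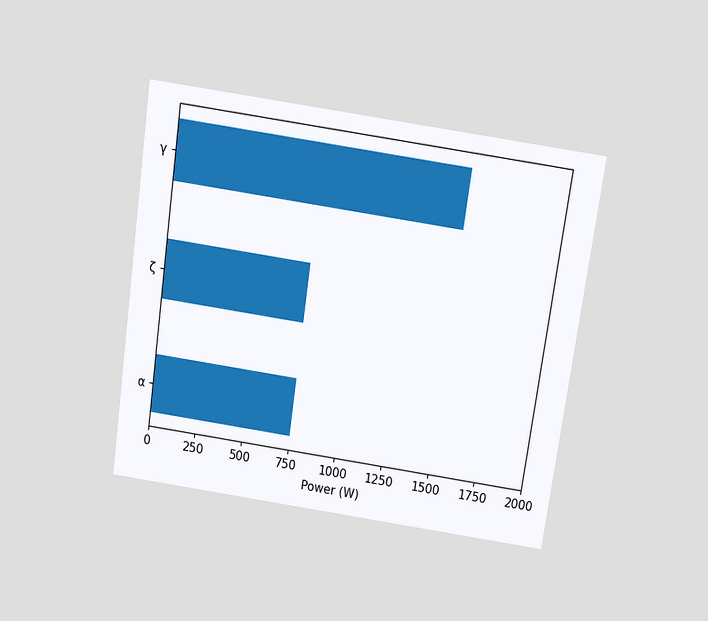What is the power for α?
The chart is tilted about 8° clockwise and viewed slightly from above. Reading along the chart's x-axis, the α bar reaches 750W.

750W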